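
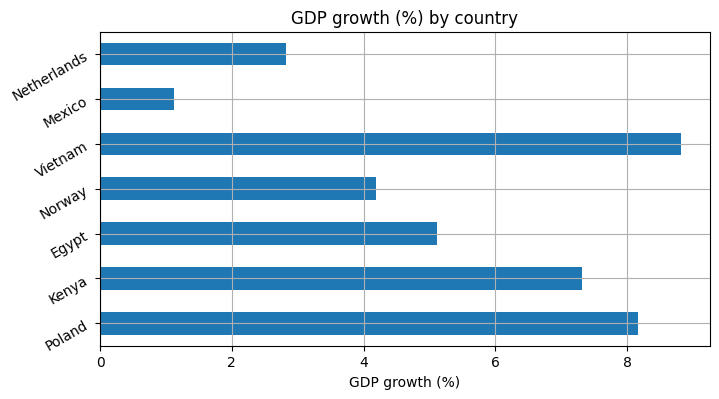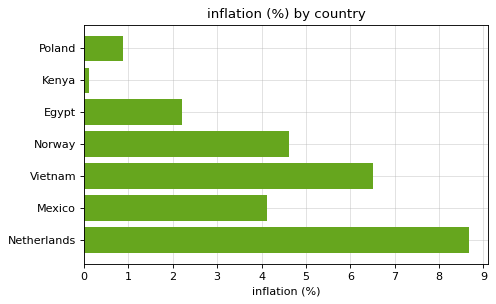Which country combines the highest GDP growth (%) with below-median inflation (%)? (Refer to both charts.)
Chart 2 median inflation (%) ≈ 4; below-median countries: Poland, Kenya, Egypt. Among those, Poland has the highest GDP growth (%) (≈ 8).

Poland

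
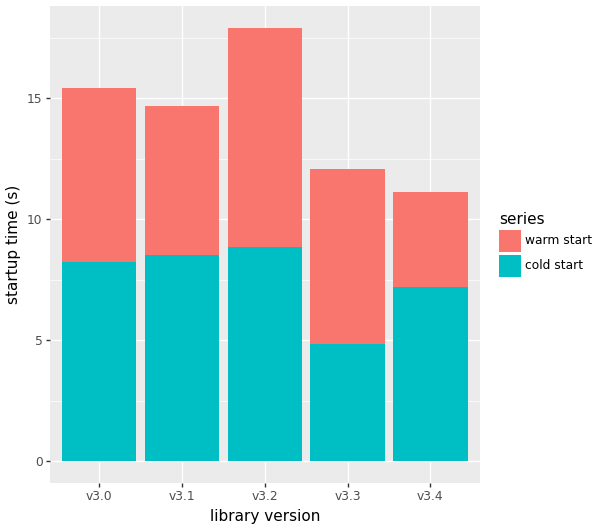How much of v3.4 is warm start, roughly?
≈ 4

warm start top ≈ 12, bottom ≈ 8; segment ≈ 4.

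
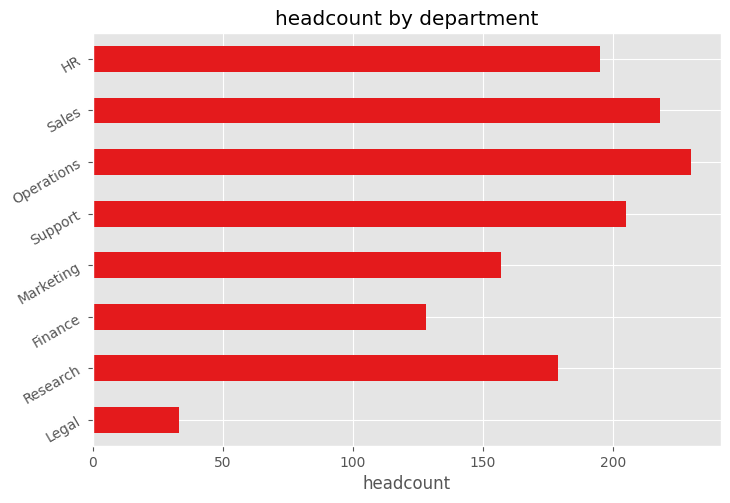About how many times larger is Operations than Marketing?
Operations ≈ 240, Marketing ≈ 160; 240/160 ≈ 1.5.

≈ 1.5×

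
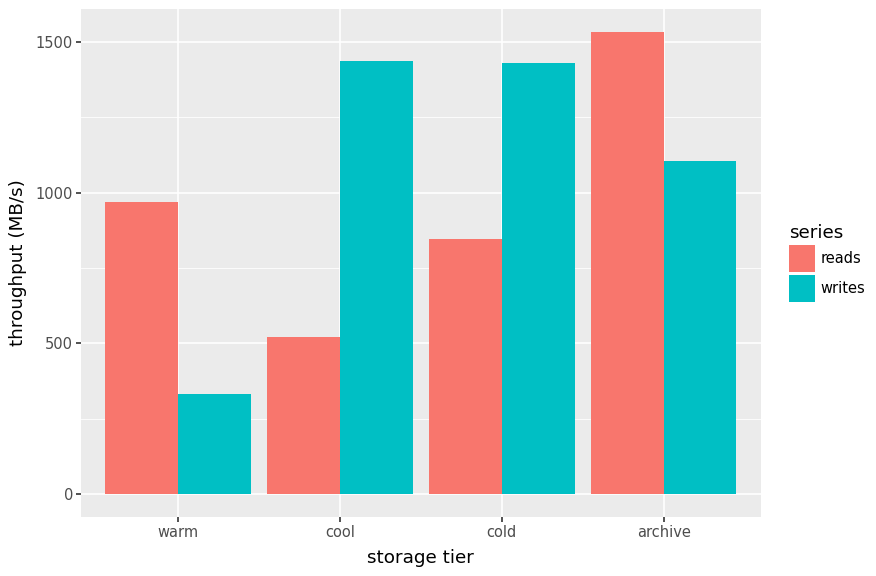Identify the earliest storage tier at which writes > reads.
warm: writes ≈ 400 vs reads ≈ 1000 (not yet); cool: writes ≈ 1400 vs reads ≈ 600 (first crossover).

cool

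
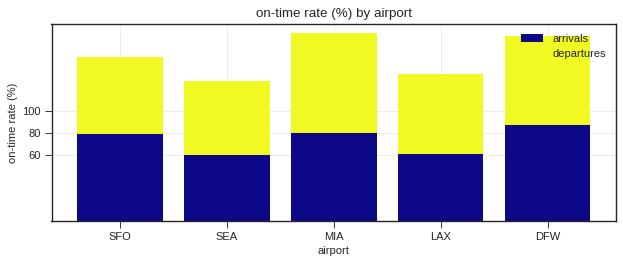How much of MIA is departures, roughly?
departures top ≈ 180, bottom ≈ 80; segment ≈ 100.

≈ 100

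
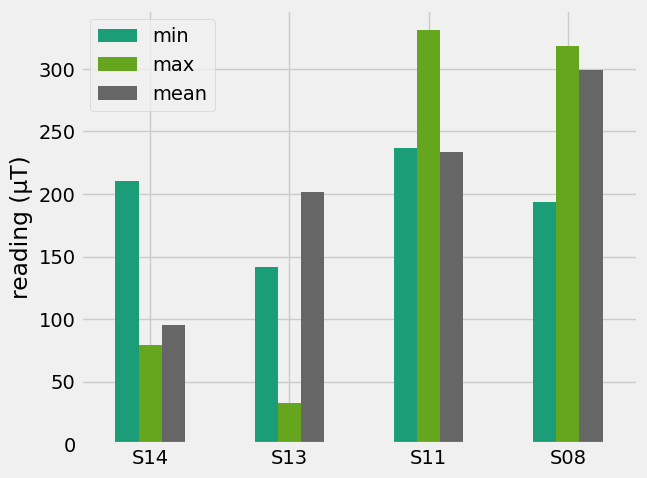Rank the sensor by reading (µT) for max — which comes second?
Top 3 for max: S11 ≈ 350, S08 ≈ 300, S14 ≈ 100.

S08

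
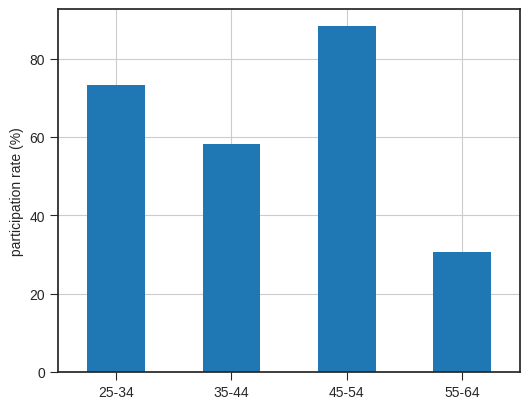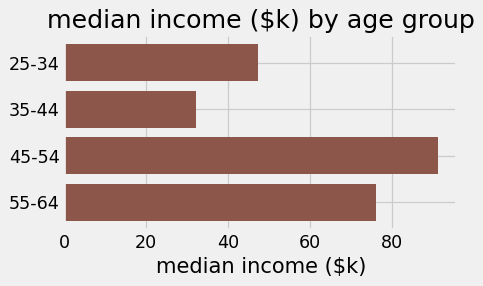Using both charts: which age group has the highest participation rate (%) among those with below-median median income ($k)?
25-34

Chart 2 median median income ($k) ≈ 60; below-median age groups: 25-34, 35-44. Among those, 25-34 has the highest participation rate (%) (≈ 70).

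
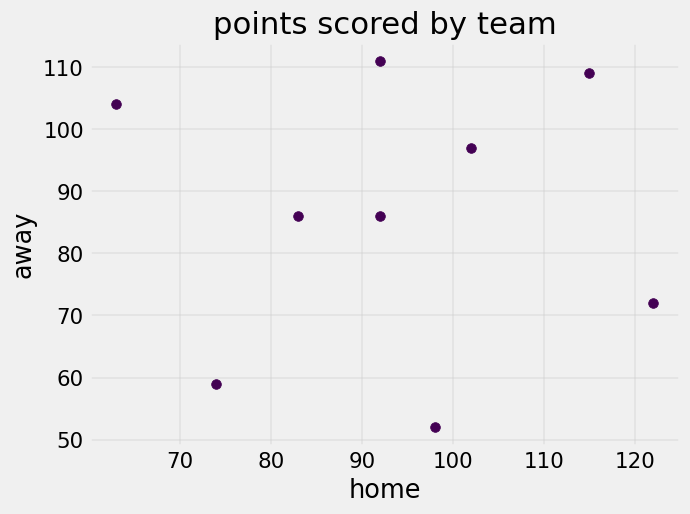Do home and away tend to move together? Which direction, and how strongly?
Points are roughly uncorrelated; weak (|r| ≈ 0.0).

no clear correlation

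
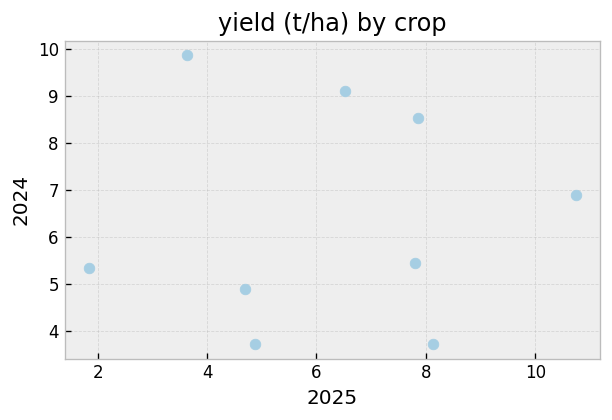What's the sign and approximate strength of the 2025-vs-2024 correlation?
no clear correlation

Points are roughly uncorrelated; weak (|r| ≈ 0.0).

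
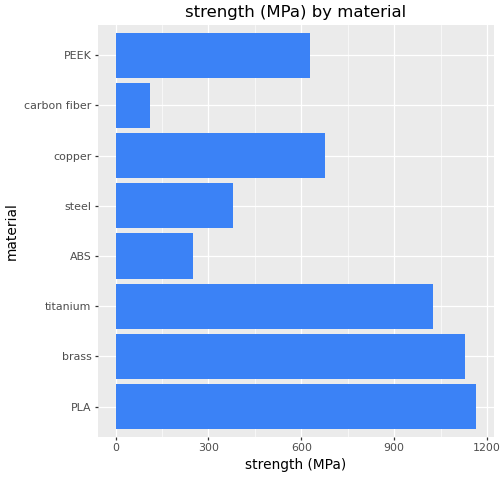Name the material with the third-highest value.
titanium

Top 4: PLA ≈ 1200, brass ≈ 1100, titanium ≈ 1000, copper ≈ 700.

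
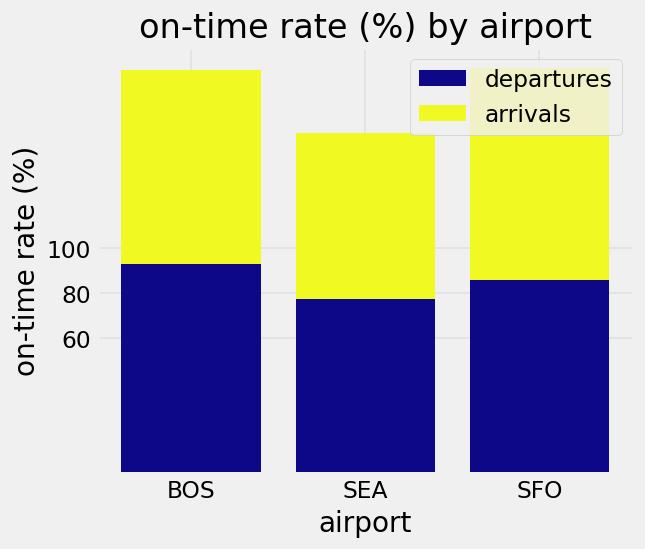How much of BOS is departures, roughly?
≈ 100

departures top ≈ 100, bottom ≈ 0; segment ≈ 100.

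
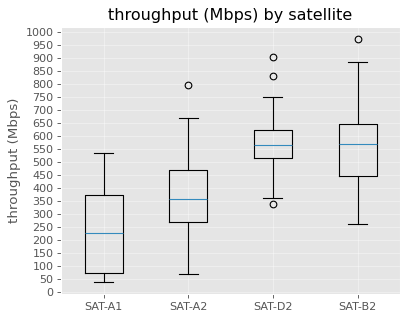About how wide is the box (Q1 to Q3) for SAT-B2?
Q3 ≈ 650, Q1 ≈ 450; IQR ≈ 200.

≈ 200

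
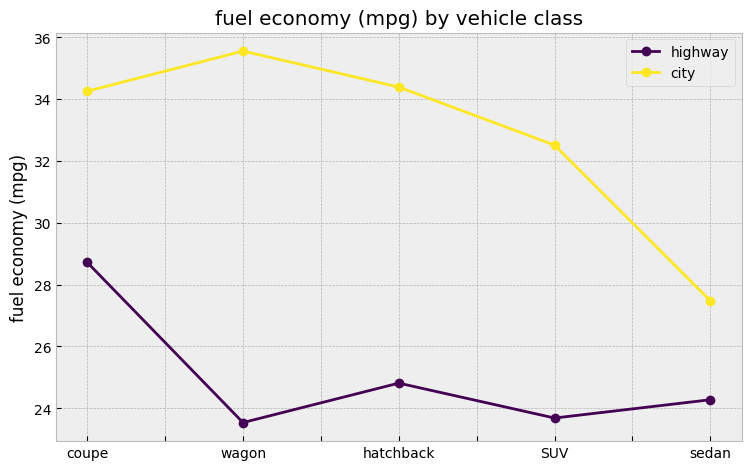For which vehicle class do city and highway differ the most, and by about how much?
wagon: city ≈ 36, highway ≈ 24 → gap ≈ 12. Next-largest (hatchback) is only ≈ 10.

wagon, ≈ 12 mpg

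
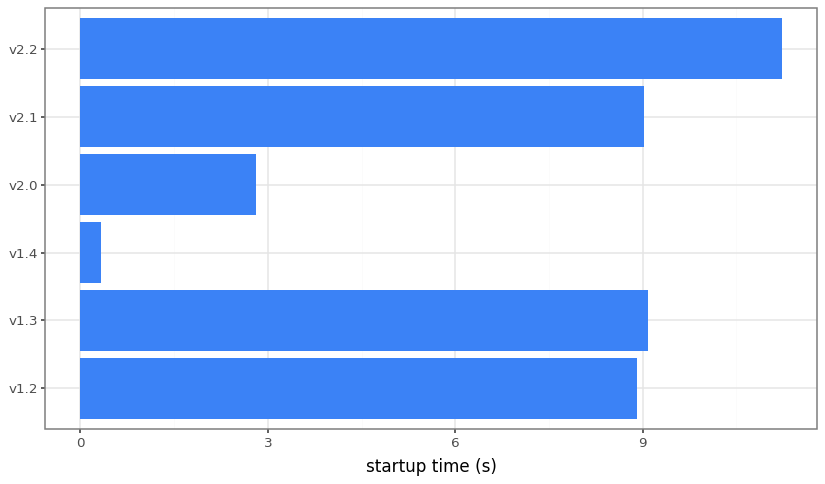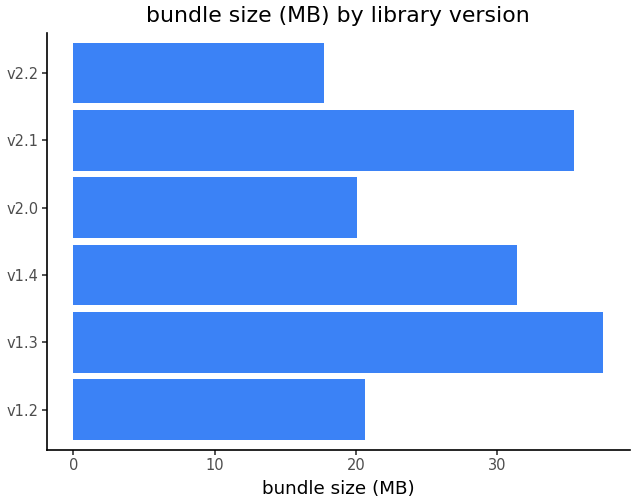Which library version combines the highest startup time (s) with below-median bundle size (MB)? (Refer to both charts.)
Chart 2 median bundle size (MB) ≈ 25; below-median library versions: v1.2, v2.0, v2.2. Among those, v2.2 has the highest startup time (s) (≈ 12).

v2.2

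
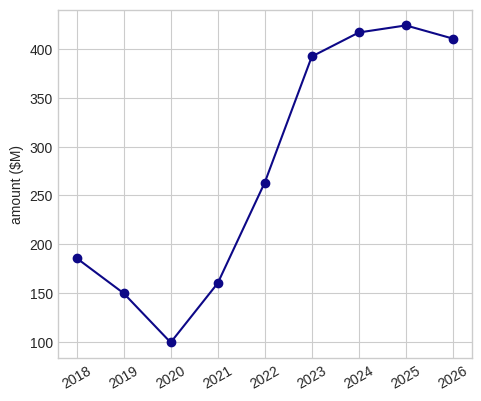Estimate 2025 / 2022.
≈ 1.6×

2025 ≈ 400, 2022 ≈ 250; 400/250 ≈ 1.6.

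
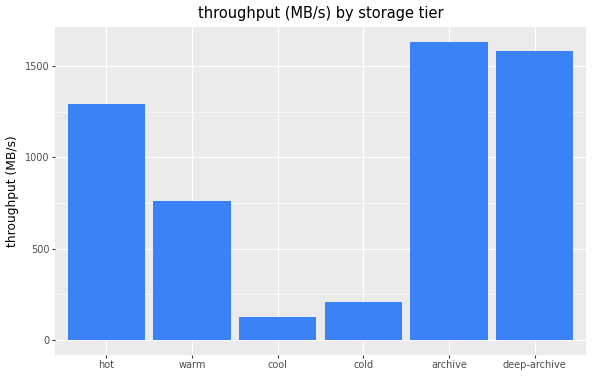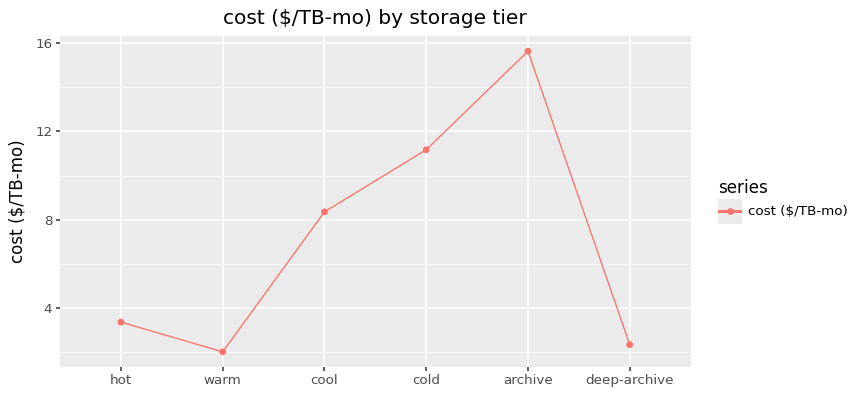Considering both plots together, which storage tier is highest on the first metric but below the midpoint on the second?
Chart 2 median cost ($/TB-mo) ≈ 6; below-median storage tiers: hot, warm, deep-archive. Among those, deep-archive has the highest throughput (MB/s) (≈ 1600).

deep-archive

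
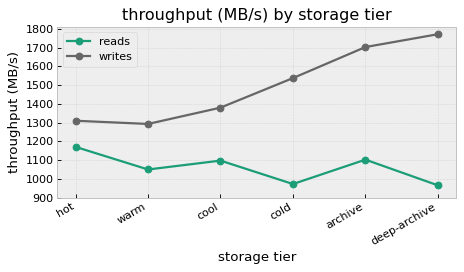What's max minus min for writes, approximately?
≈ 500

Max deep-archive ≈ 1800, min warm ≈ 1300; range ≈ 500.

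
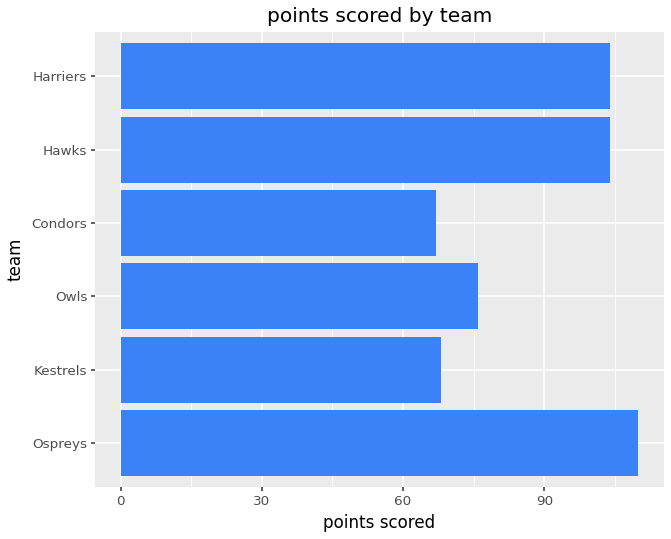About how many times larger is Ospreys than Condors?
≈ 1.57×

Ospreys ≈ 110, Condors ≈ 70; 110/70 ≈ 1.57.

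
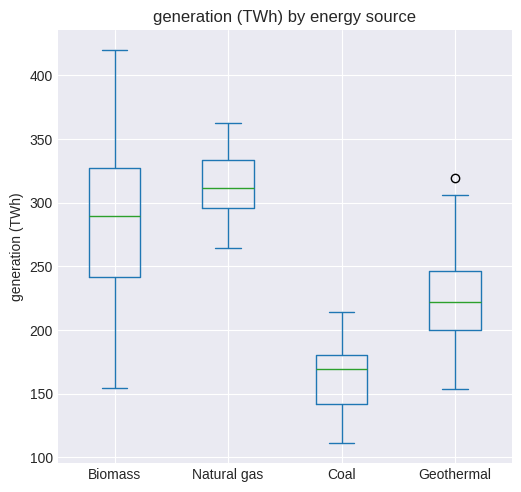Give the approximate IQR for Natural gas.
Q3 ≈ 340, Q1 ≈ 300; IQR ≈ 40.

≈ 40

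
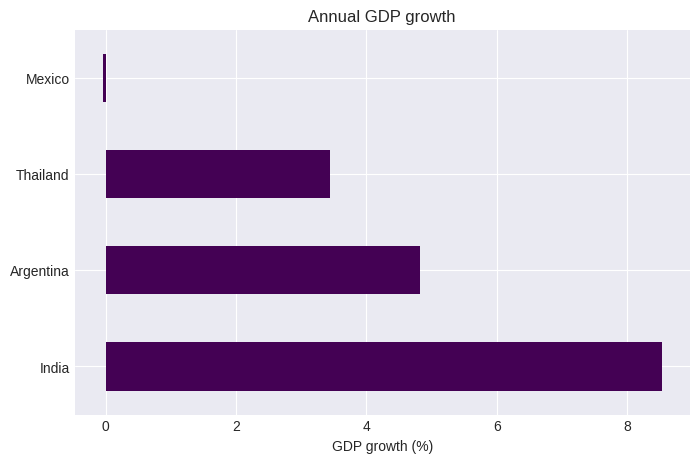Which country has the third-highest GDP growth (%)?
Top 4: India ≈ 9, Argentina ≈ 5, Thailand ≈ 3, Mexico ≈ 0.

Thailand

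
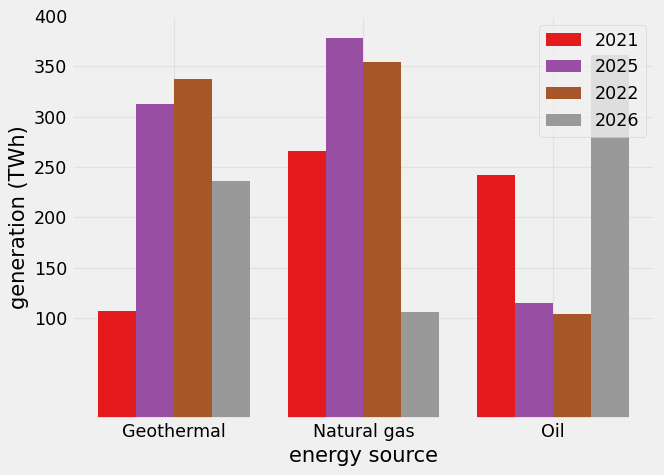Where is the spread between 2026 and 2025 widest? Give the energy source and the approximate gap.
Natural gas: 2026 ≈ 100, 2025 ≈ 400 → gap ≈ 300. Next-largest (Oil) is only ≈ 250.

Natural gas, ≈ 300 TWh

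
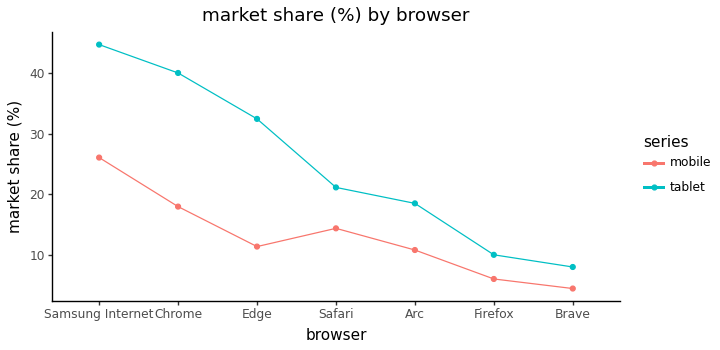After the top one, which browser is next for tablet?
Chrome

Top 3 for tablet: Samsung Internet ≈ 45, Chrome ≈ 40, Edge ≈ 30.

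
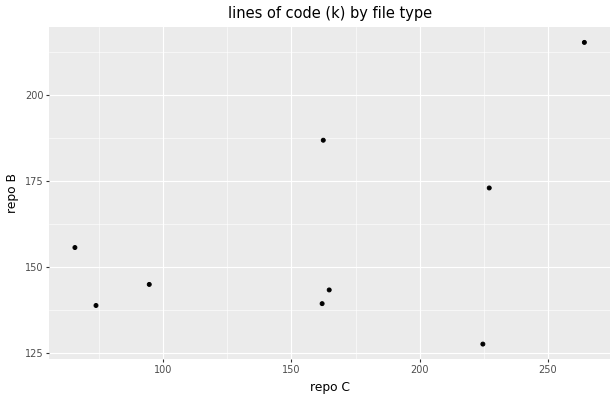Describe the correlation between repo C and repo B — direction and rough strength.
Points are positively correlated; moderate (|r| ≈ 0.5).

positive, moderate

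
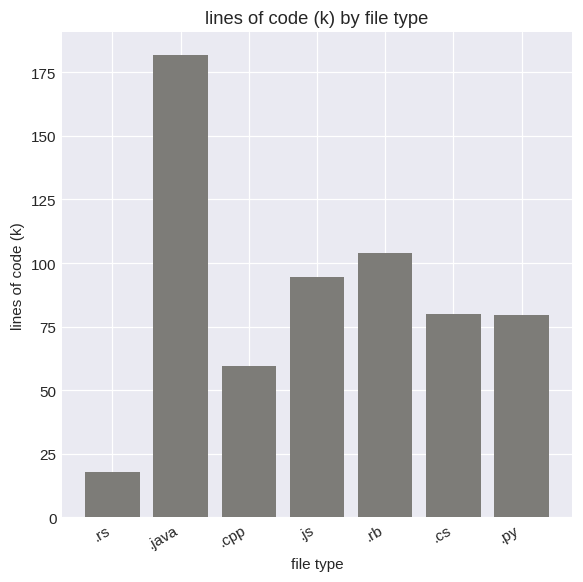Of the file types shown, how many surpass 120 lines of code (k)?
Above 120: .java.

1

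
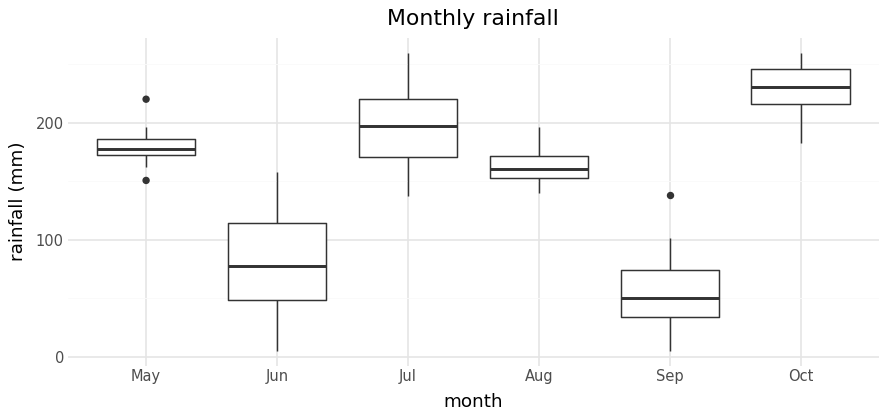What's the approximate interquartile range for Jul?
≈ 40

Q3 ≈ 220, Q1 ≈ 180; IQR ≈ 40.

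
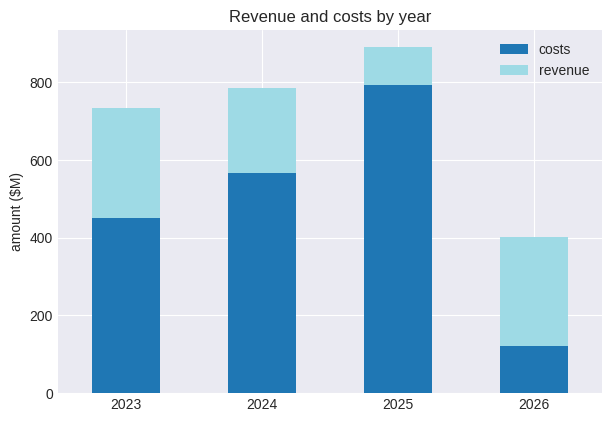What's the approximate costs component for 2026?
≈ 100

costs top ≈ 100, bottom ≈ 0; segment ≈ 100.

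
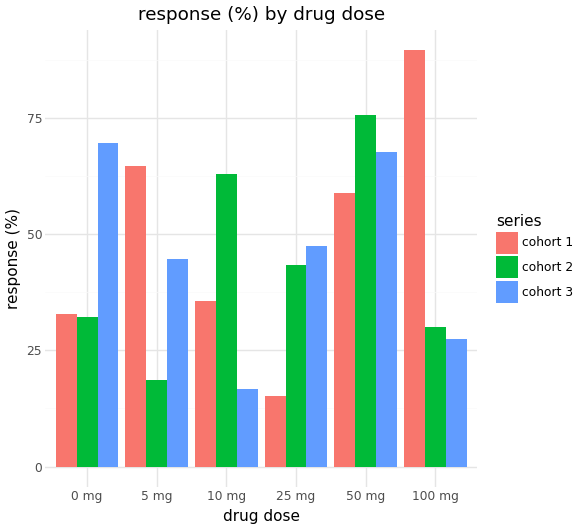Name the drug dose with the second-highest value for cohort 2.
10 mg

Top 3 for cohort 2: 50 mg ≈ 80, 10 mg ≈ 60, 25 mg ≈ 40.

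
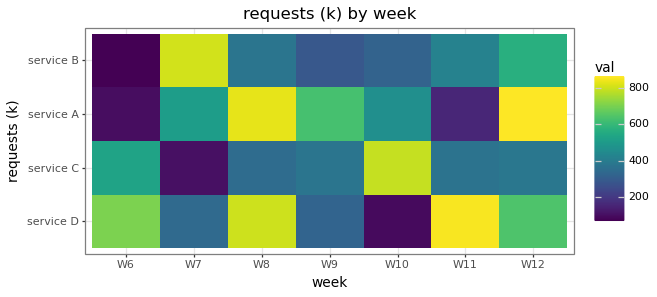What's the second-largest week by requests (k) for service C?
Top 3 for service C: W10 ≈ 800, W6 ≈ 500, W12 ≈ 400.

W6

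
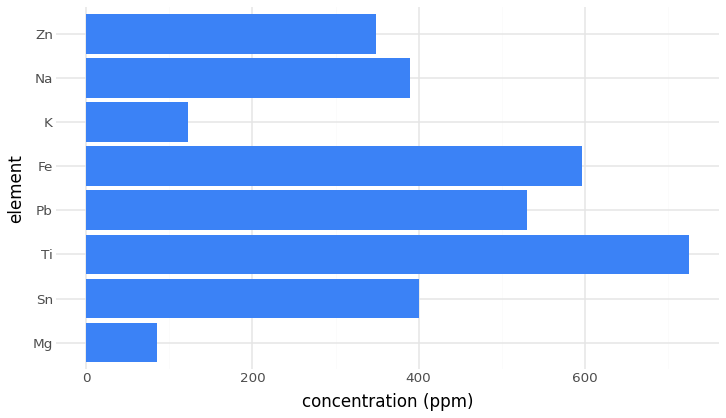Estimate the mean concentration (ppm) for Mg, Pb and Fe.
≈ 400

(100 + 500 + 600) / 3 ≈ 400.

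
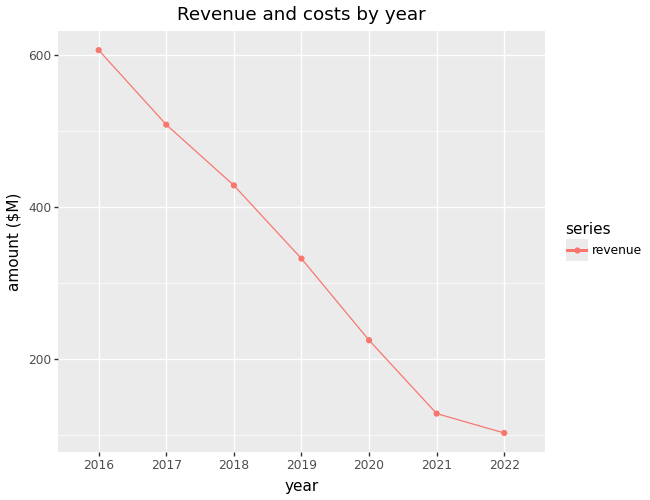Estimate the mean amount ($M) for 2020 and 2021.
≈ 175

(200 + 150) / 2 ≈ 175.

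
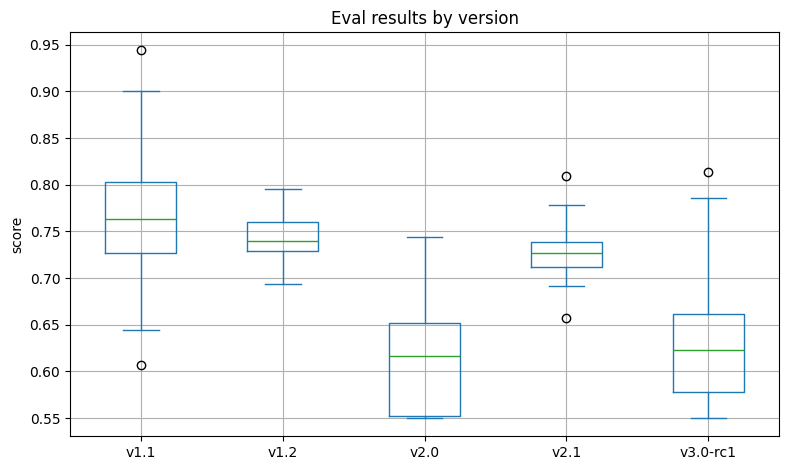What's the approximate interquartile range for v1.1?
Q3 ≈ 0.80, Q1 ≈ 0.72; IQR ≈ 0.08.

≈ 0.08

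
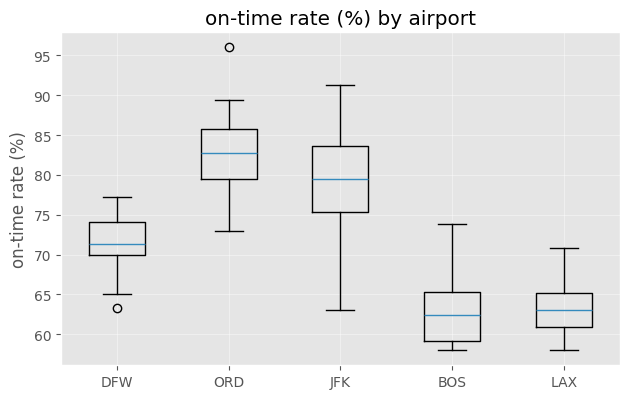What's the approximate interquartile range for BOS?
Q3 ≈ 66, Q1 ≈ 60; IQR ≈ 6.

≈ 6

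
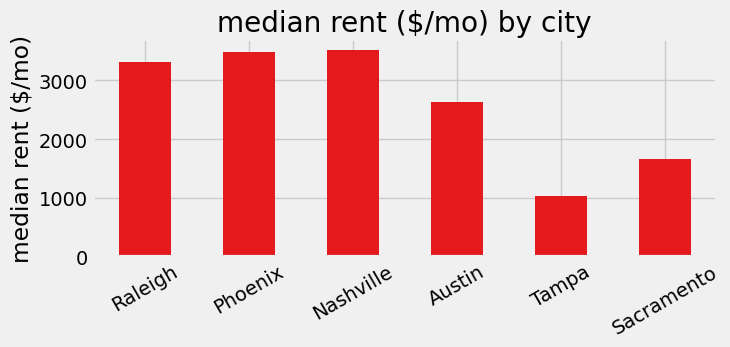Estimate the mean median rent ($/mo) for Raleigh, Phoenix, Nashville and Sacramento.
(3500 + 3500 + 3500 + 1500) / 4 ≈ 3000.

≈ 3000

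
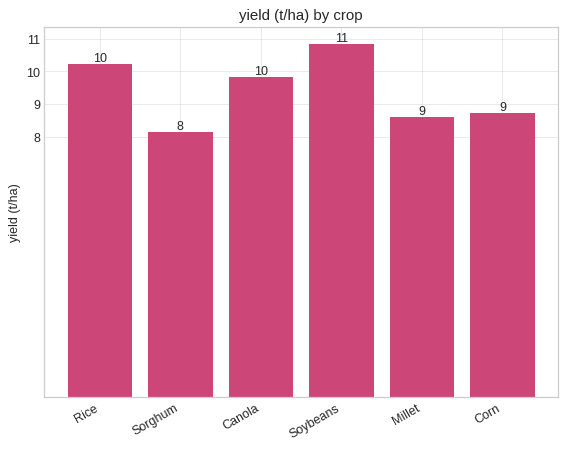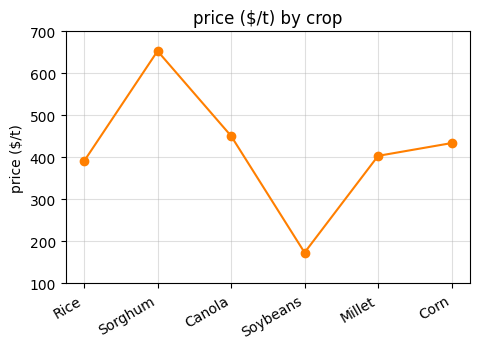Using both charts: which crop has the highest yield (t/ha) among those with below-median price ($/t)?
Chart 2 median price ($/t) ≈ 400; below-median crops: Rice, Soybeans, Millet. Among those, Soybeans has the highest yield (t/ha) (≈ 11).

Soybeans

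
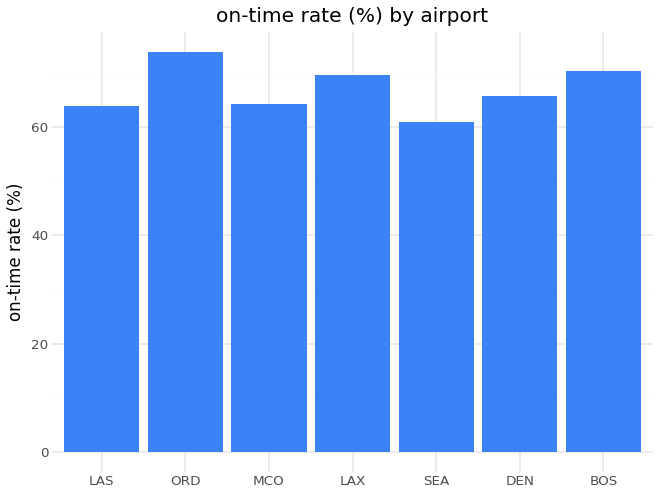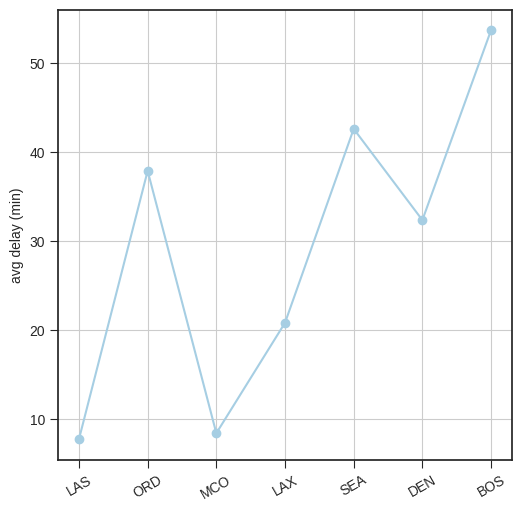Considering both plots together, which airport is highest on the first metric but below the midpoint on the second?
Chart 2 median avg delay (min) ≈ 30; below-median airports: LAS, MCO, LAX. Among those, LAX has the highest on-time rate (%) (≈ 70).

LAX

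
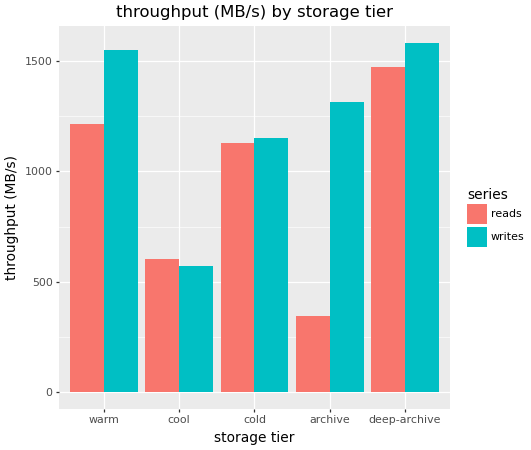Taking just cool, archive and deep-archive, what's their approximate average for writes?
≈ 1200

(600 + 1400 + 1600) / 3 ≈ 1200.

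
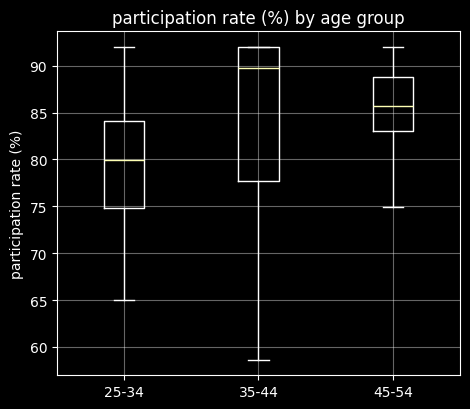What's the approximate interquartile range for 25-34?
≈ 9

Q3 ≈ 84, Q1 ≈ 75; IQR ≈ 9.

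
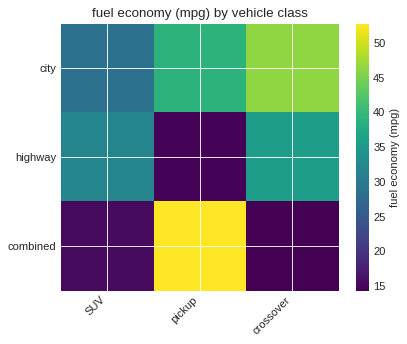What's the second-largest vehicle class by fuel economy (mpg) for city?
pickup

Top 3 for city: crossover ≈ 45, pickup ≈ 40, SUV ≈ 30.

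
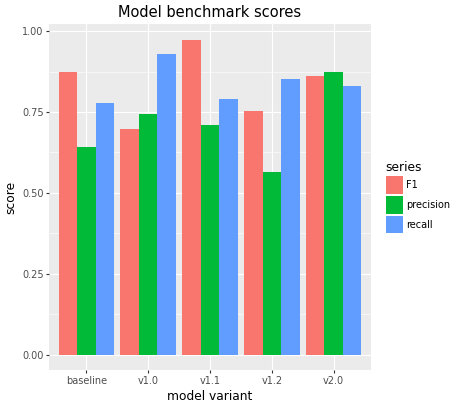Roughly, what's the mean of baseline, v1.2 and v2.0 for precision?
(0.6 + 0.6 + 0.9) / 3 ≈ 0.7.

≈ 0.7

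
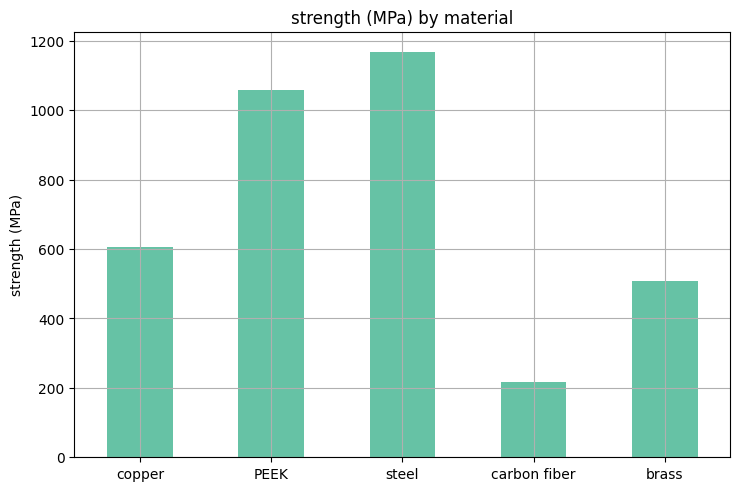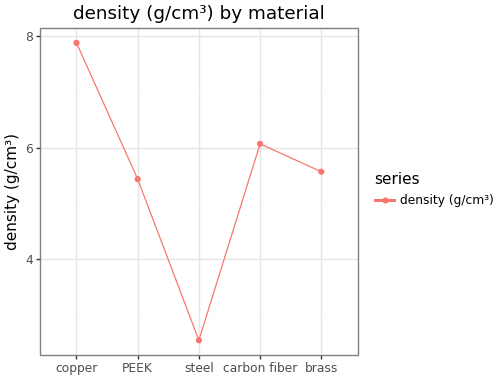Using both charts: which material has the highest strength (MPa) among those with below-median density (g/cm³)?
steel

Chart 2 median density (g/cm³) ≈ 6; below-median materials: PEEK, steel. Among those, steel has the highest strength (MPa) (≈ 1200).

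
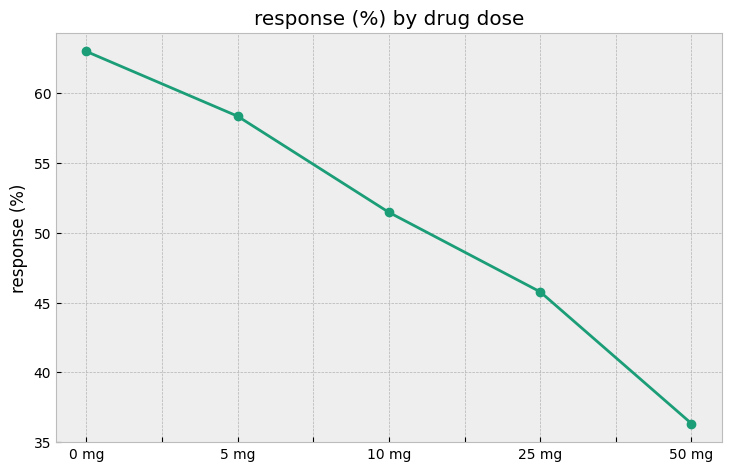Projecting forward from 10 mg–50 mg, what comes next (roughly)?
≈ 27.5

Last three: 50, 45, 35 → slope ≈ -7.5/step → next ≈ 27.5.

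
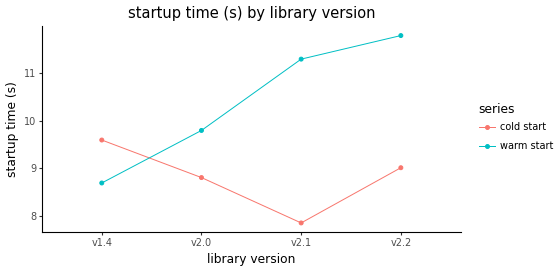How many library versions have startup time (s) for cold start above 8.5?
Above 8.5: v1.4, v2.0, v2.2.

3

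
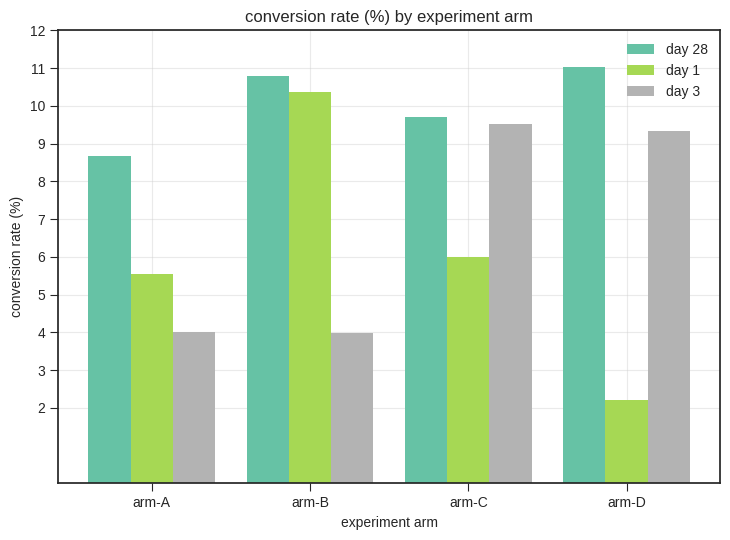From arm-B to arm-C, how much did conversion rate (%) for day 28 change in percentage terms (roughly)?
arm-B ≈ 11, arm-C ≈ 10; (10 − 11) / 11 ≈ -9.1%.

≈ -9.1%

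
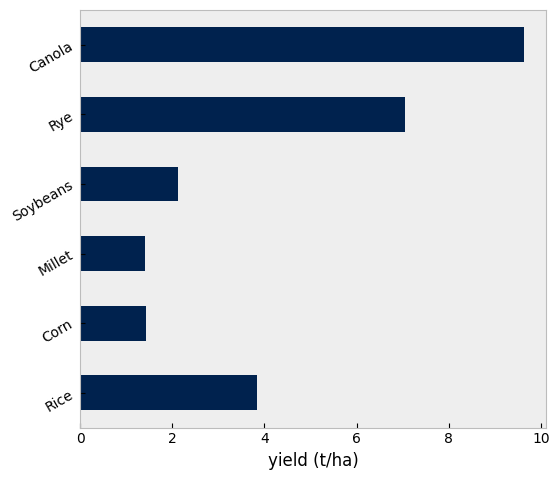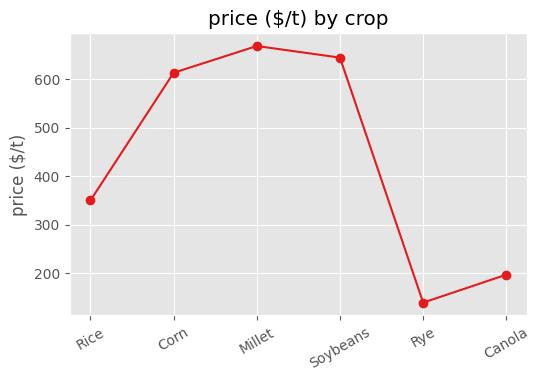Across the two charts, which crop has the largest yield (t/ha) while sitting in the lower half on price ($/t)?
Chart 2 median price ($/t) ≈ 500; below-median crops: Rice, Rye, Canola. Among those, Canola has the highest yield (t/ha) (≈ 10).

Canola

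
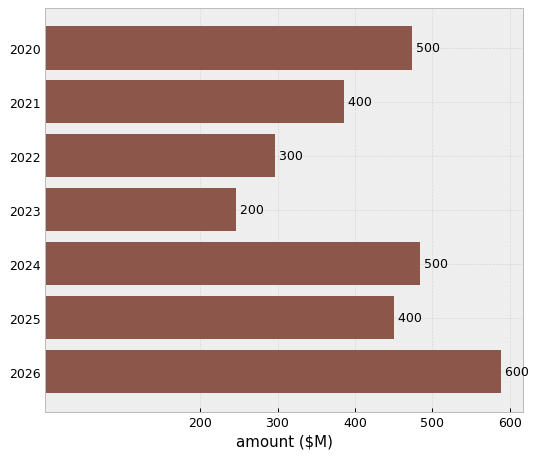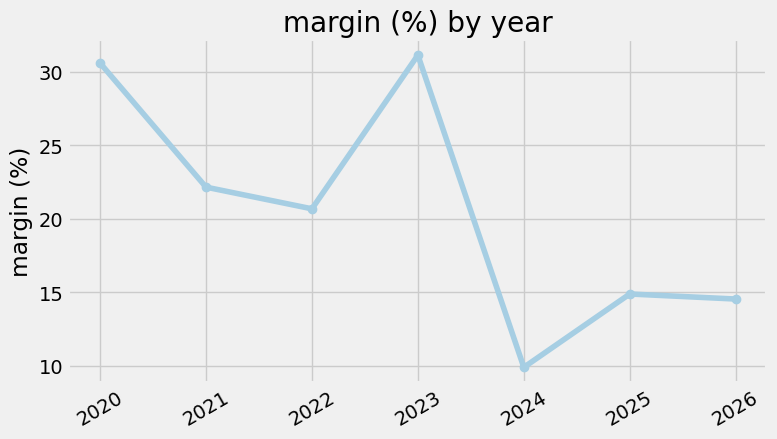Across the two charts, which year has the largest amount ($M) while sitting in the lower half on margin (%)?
Chart 2 median margin (%) ≈ 20; below-median years: 2024, 2025, 2026. Among those, 2026 has the highest amount ($M) (≈ 600).

2026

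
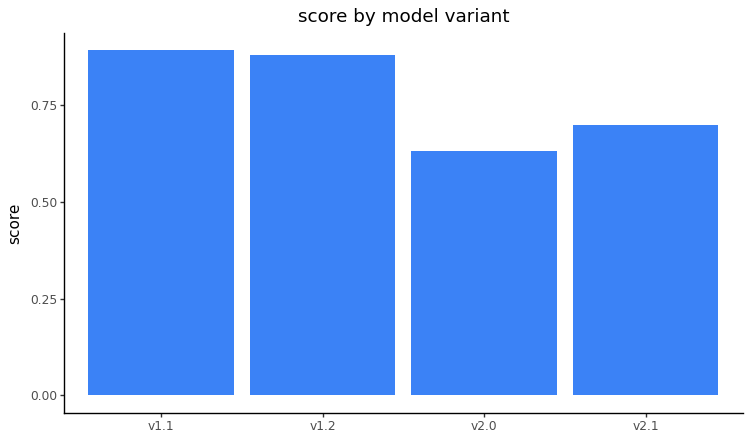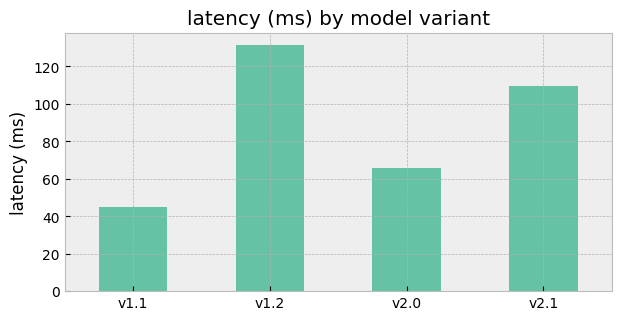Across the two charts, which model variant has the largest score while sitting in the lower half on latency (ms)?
v1.1

Chart 2 median latency (ms) ≈ 80; below-median model variants: v1.1, v2.0. Among those, v1.1 has the highest score (≈ 0.9).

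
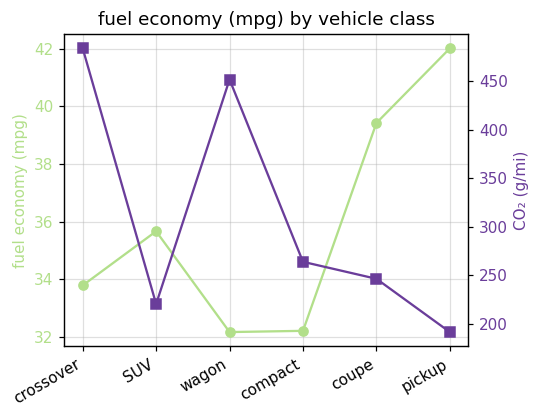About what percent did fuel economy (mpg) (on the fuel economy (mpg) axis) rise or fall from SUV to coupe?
SUV ≈ 36, coupe ≈ 39; (39 − 36) / 36 ≈ +8.3%.

≈ +8.3%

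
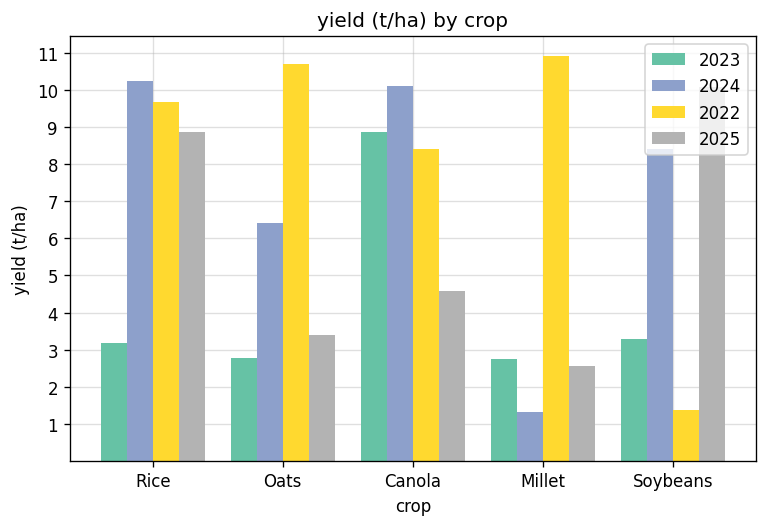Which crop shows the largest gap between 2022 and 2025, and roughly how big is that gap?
Soybeans, ≈ 9 t/ha

Soybeans: 2022 ≈ 1, 2025 ≈ 10 → gap ≈ 9. Next-largest (Millet) is only ≈ 8.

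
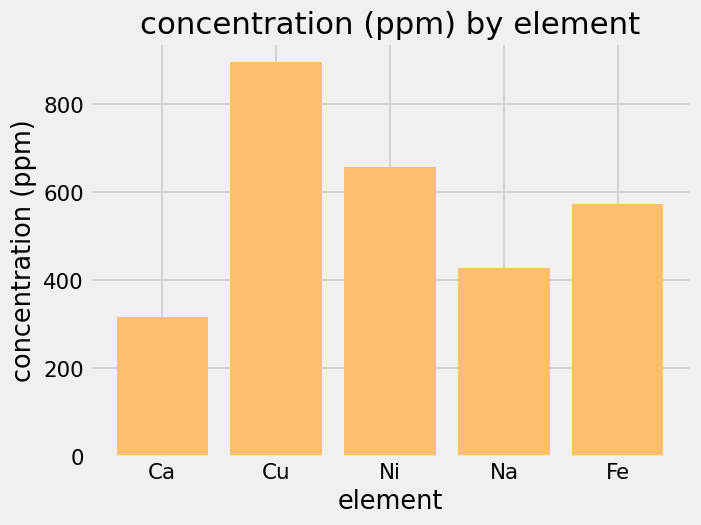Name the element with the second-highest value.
Ni

Top 3: Cu ≈ 900, Ni ≈ 700, Fe ≈ 600.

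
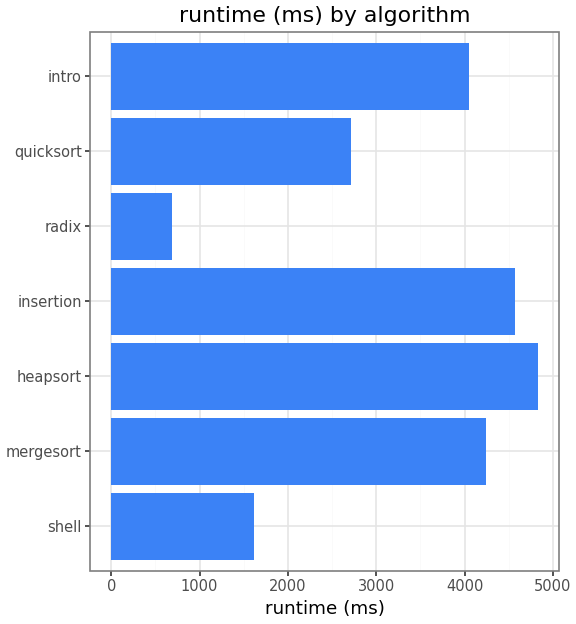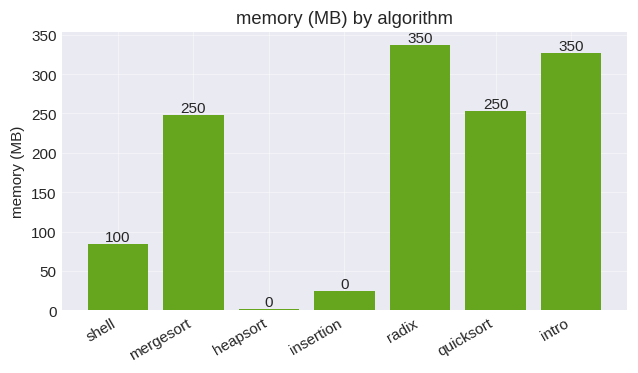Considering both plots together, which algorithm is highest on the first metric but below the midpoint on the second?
heapsort

Chart 2 median memory (MB) ≈ 250; below-median algorithms: shell, heapsort, insertion. Among those, heapsort has the highest runtime (ms) (≈ 5000).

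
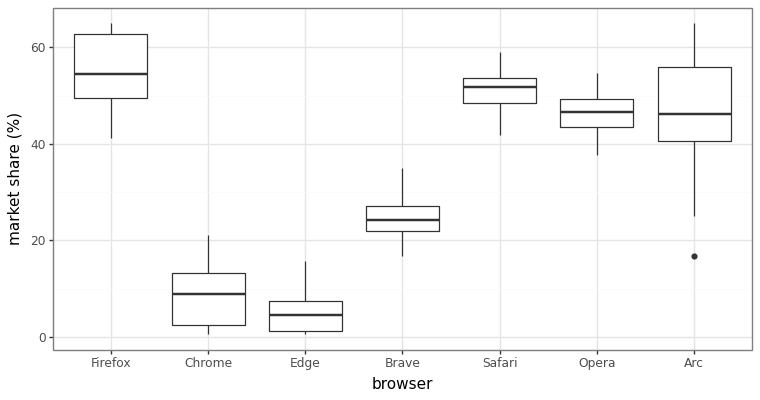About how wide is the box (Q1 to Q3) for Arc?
Q3 ≈ 55, Q1 ≈ 40; IQR ≈ 15.

≈ 15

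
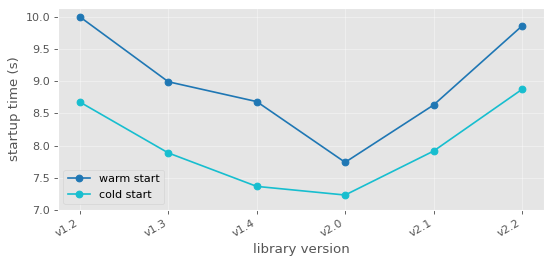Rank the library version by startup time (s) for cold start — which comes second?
v1.2

Top 3 for cold start: v2.2 ≈ 9.0, v1.2 ≈ 8.5, v2.1 ≈ 8.0.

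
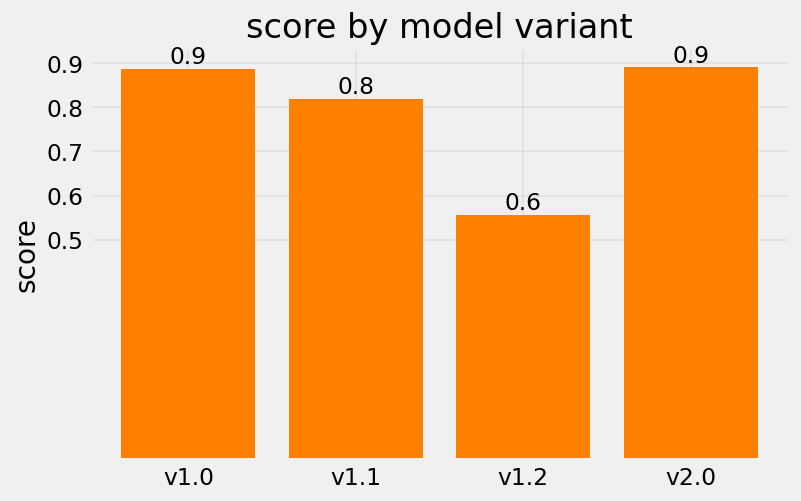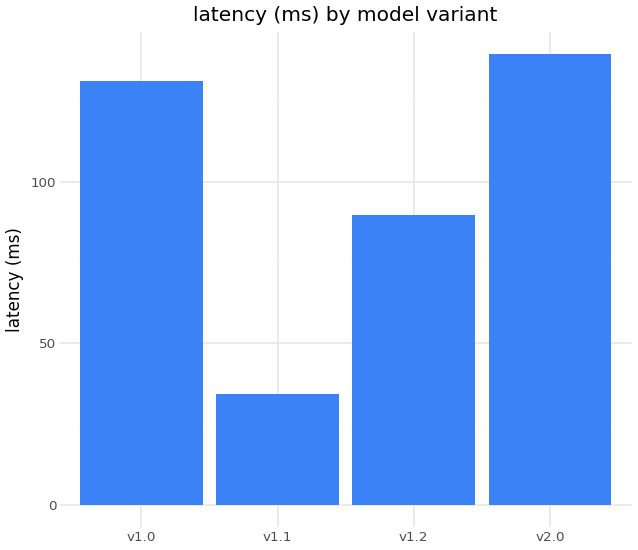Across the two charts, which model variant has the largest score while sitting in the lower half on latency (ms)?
Chart 2 median latency (ms) ≈ 120; below-median model variants: v1.1, v1.2. Among those, v1.1 has the highest score (≈ 0.8).

v1.1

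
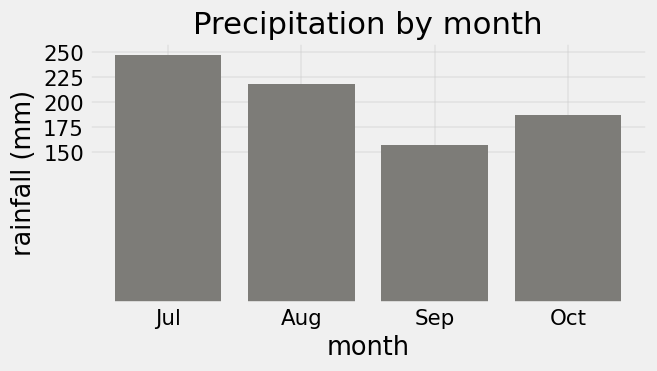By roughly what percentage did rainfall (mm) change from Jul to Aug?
Jul ≈ 250, Aug ≈ 225; (225 − 250) / 250 ≈ -10%.

≈ -10%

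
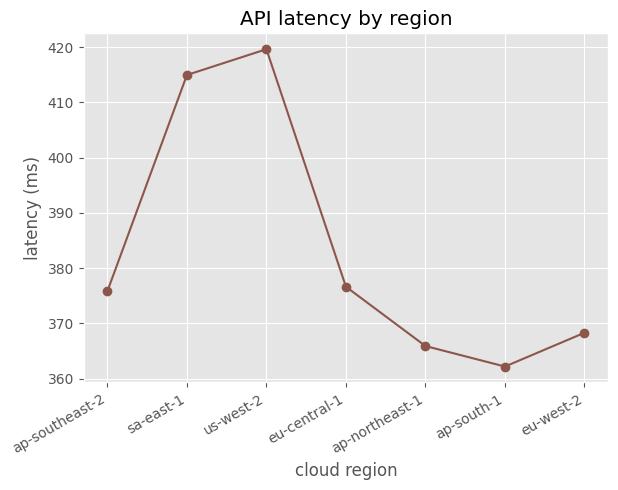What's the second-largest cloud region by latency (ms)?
sa-east-1

Top 3: us-west-2 ≈ 420, sa-east-1 ≈ 415, eu-central-1 ≈ 375.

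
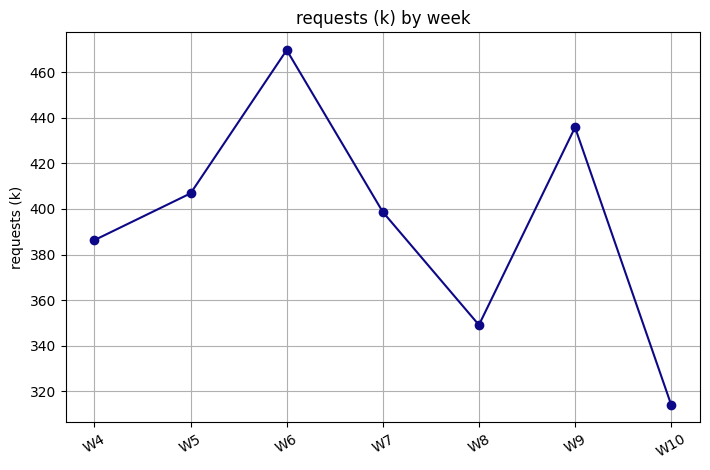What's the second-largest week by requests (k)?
W9

Top 3: W6 ≈ 460, W9 ≈ 440, W5 ≈ 400.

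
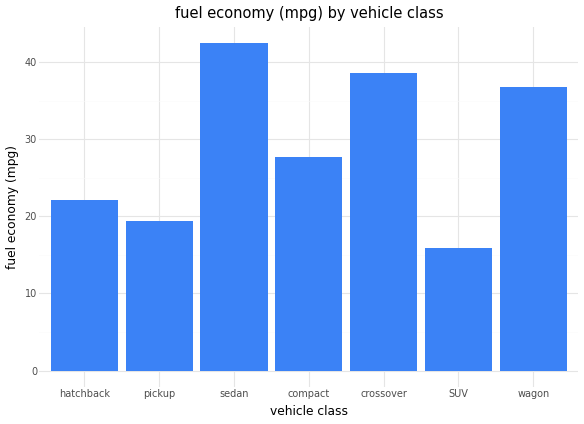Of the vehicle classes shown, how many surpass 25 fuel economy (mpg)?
Above 25: sedan, compact, crossover, wagon.

4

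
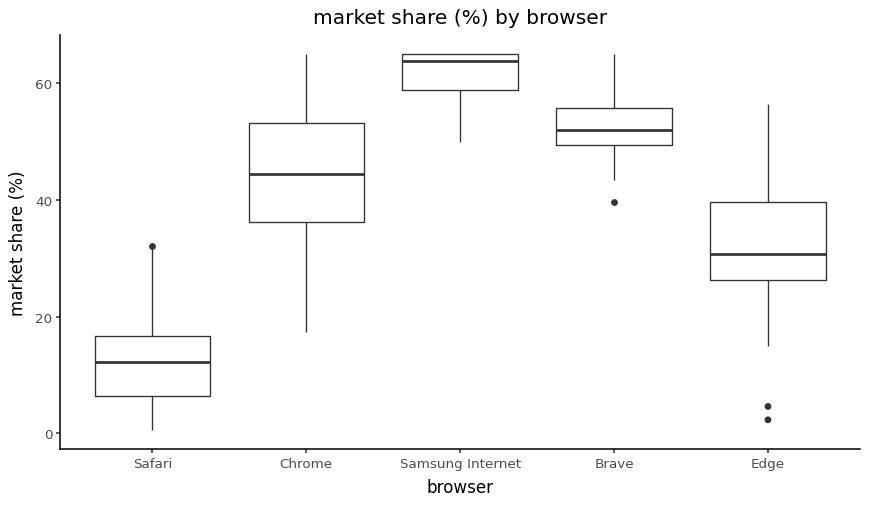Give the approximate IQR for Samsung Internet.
Q3 ≈ 65, Q1 ≈ 60; IQR ≈ 5.

≈ 5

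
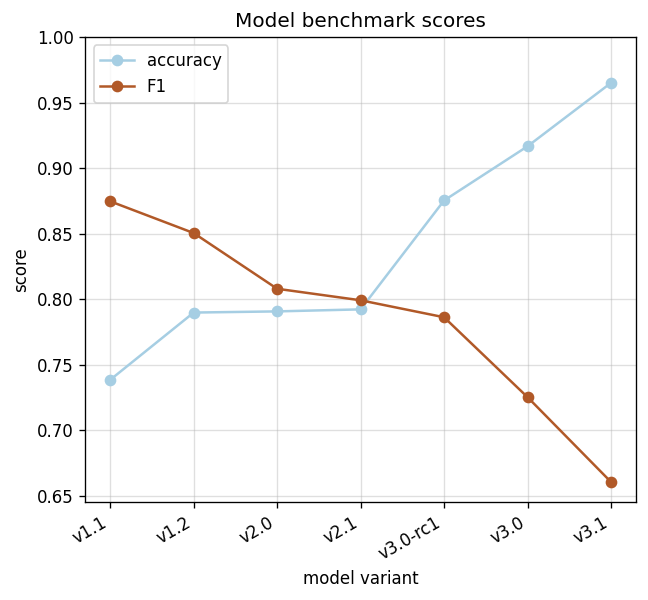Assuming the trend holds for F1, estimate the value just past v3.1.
Last three: 0.80, 0.75, 0.65 → slope ≈ -0.075/step → next ≈ 0.575.

≈ 0.575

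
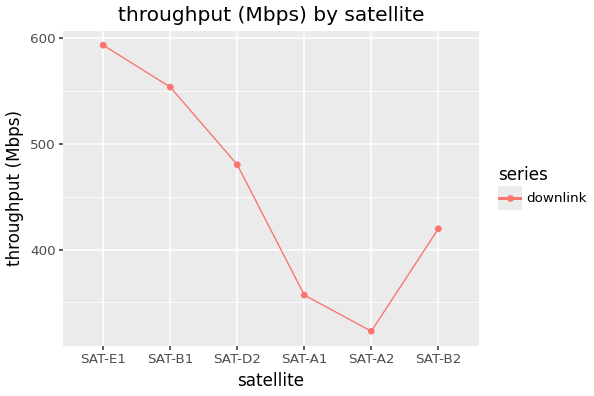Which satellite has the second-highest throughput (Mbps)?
Top 3: SAT-E1 ≈ 600, SAT-B1 ≈ 550, SAT-D2 ≈ 475.

SAT-B1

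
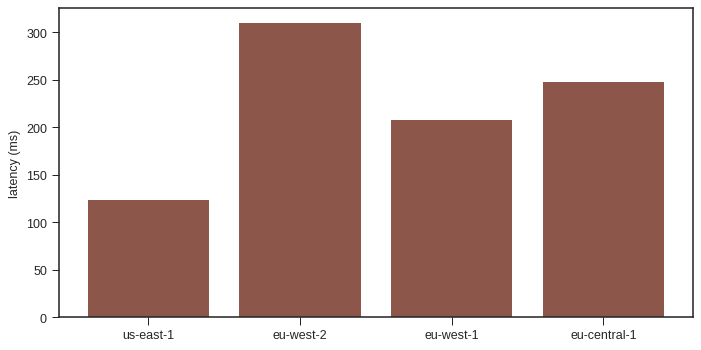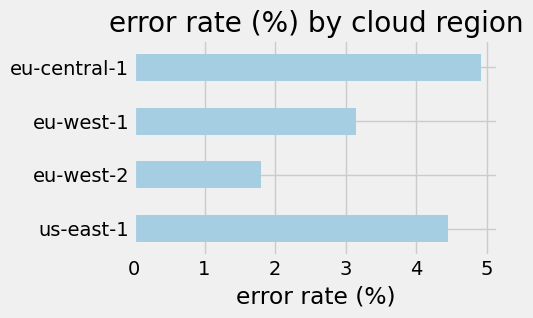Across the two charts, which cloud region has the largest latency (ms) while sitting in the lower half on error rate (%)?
Chart 2 median error rate (%) ≈ 4; below-median cloud regions: eu-west-2, eu-west-1. Among those, eu-west-2 has the highest latency (ms) (≈ 300).

eu-west-2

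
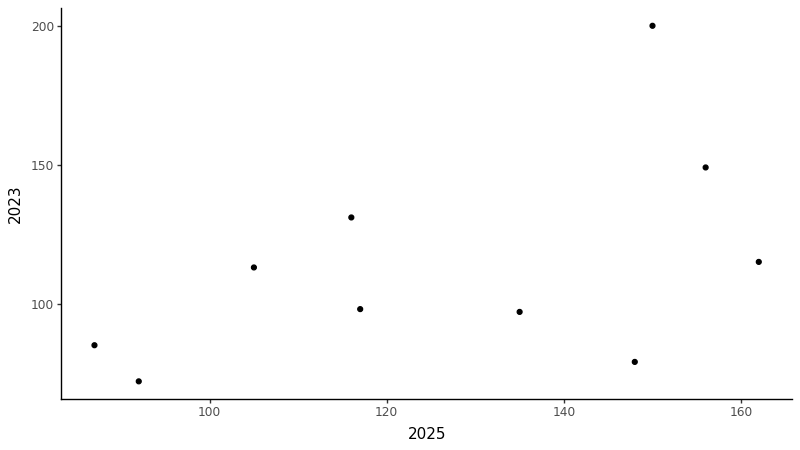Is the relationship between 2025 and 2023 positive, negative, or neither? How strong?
Points are positively correlated; moderate (|r| ≈ 0.5).

positive, moderate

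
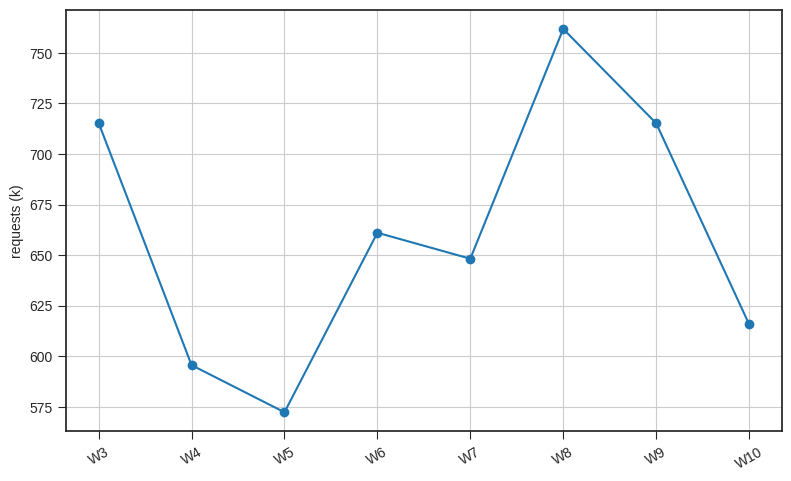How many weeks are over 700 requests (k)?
Above 700: W3, W8, W9.

3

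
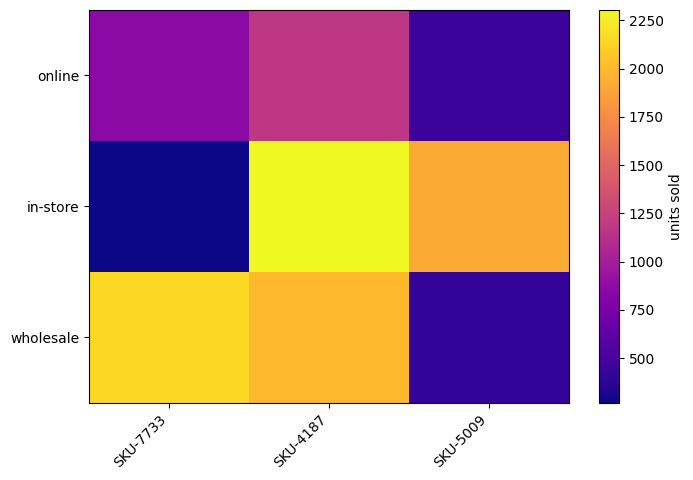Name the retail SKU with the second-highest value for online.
Top 3 for online: SKU-4187 ≈ 1200, SKU-7733 ≈ 800, SKU-5009 ≈ 400.

SKU-7733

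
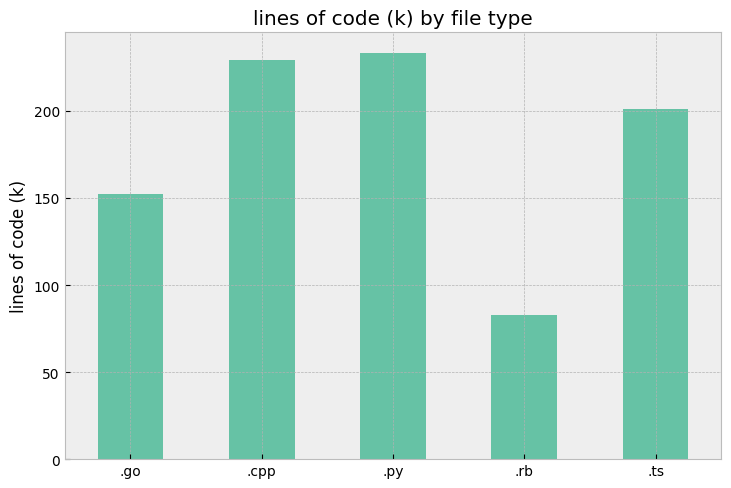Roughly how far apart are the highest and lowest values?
Max .py ≈ 240, min .rb ≈ 80; range ≈ 160.

≈ 160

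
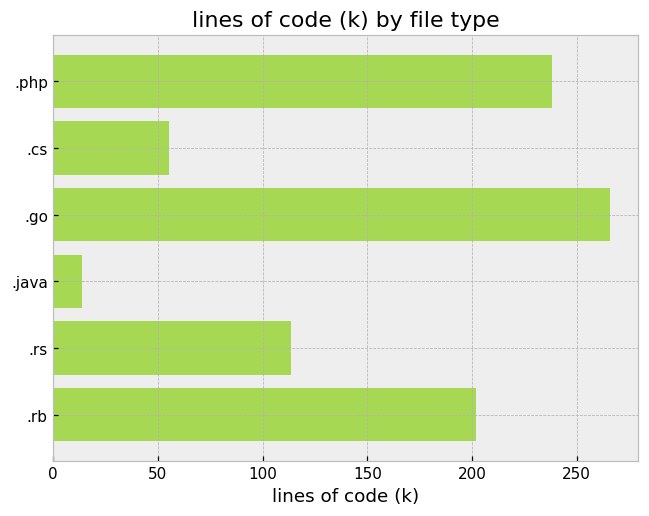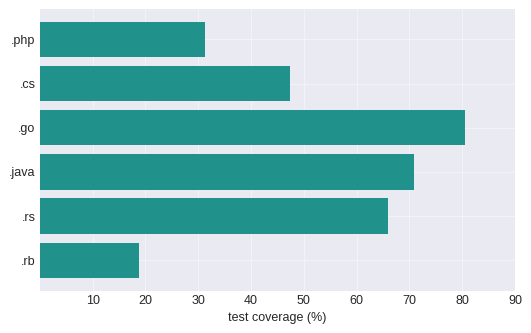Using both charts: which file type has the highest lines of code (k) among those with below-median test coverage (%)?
.php

Chart 2 median test coverage (%) ≈ 60; below-median file types: .php, .cs, .rb. Among those, .php has the highest lines of code (k) (≈ 250).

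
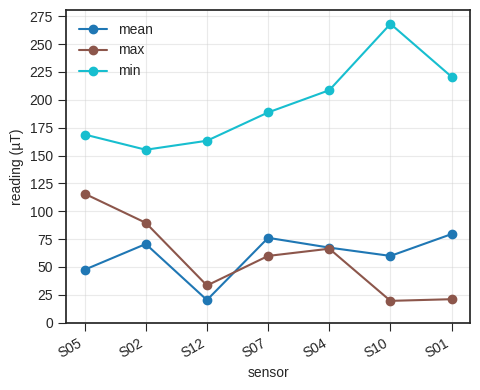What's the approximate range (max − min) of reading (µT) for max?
≈ 100

Max S05 ≈ 125, min S10 ≈ 25; range ≈ 100.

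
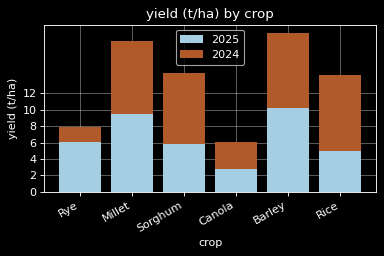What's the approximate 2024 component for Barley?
≈ 10

2024 top ≈ 20, bottom ≈ 10; segment ≈ 10.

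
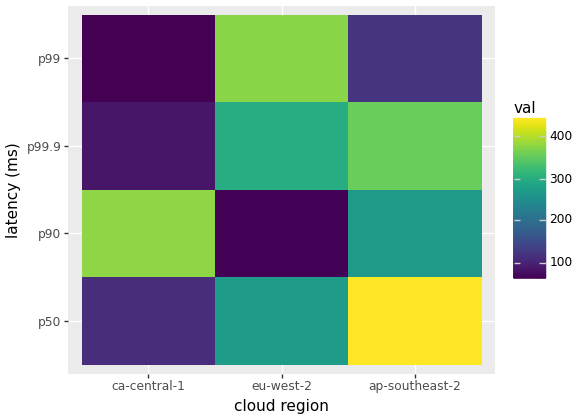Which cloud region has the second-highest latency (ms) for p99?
ap-southeast-2

Top 3 for p99: eu-west-2 ≈ 400, ap-southeast-2 ≈ 100, ca-central-1 ≈ 50.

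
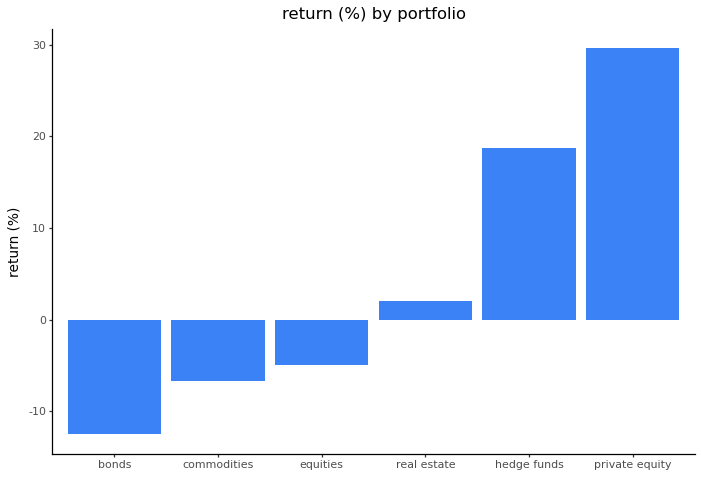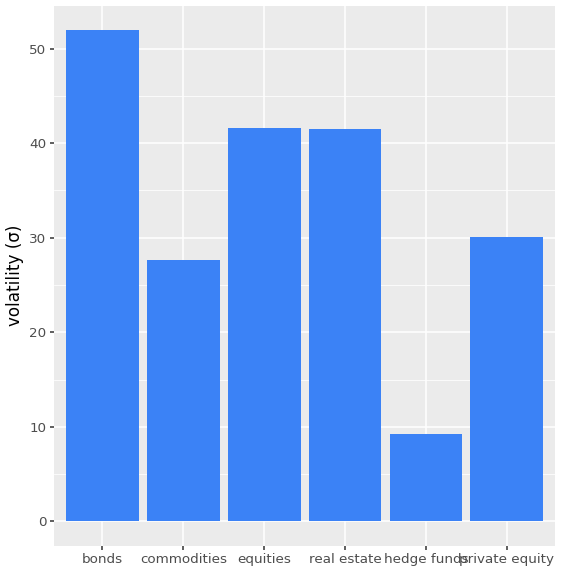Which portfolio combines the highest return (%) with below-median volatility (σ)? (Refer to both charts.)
Chart 2 median volatility (σ) ≈ 35; below-median portfolios: commodities, hedge funds, private equity. Among those, private equity has the highest return (%) (≈ 30).

private equity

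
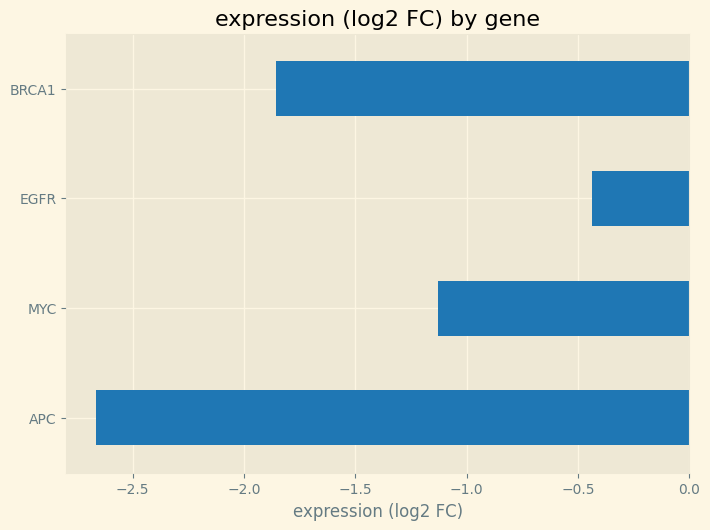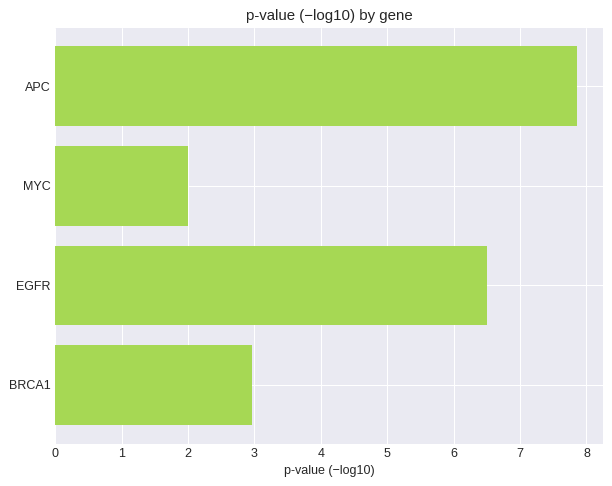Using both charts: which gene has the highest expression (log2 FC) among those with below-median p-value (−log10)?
MYC

Chart 2 median p-value (−log10) ≈ 5; below-median genes: MYC, BRCA1. Among those, MYC has the highest expression (log2 FC) (≈ -1).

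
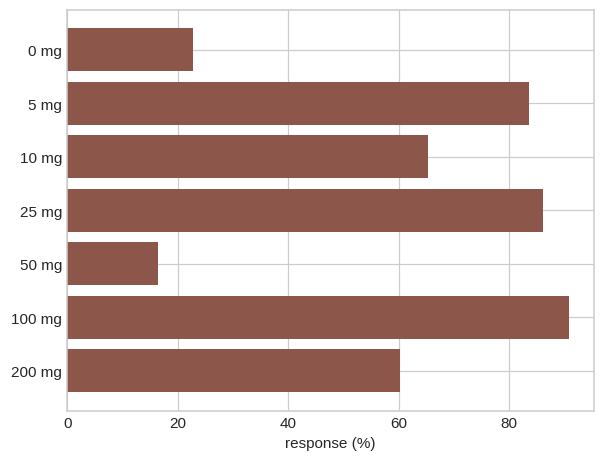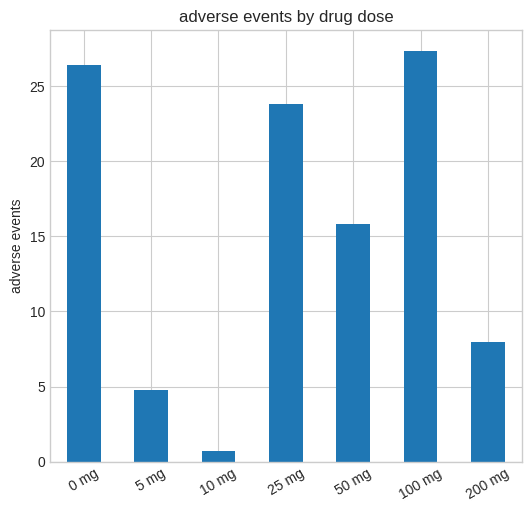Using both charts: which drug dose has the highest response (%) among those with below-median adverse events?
5 mg

Chart 2 median adverse events ≈ 15; below-median drug doses: 5 mg, 10 mg, 200 mg. Among those, 5 mg has the highest response (%) (≈ 80).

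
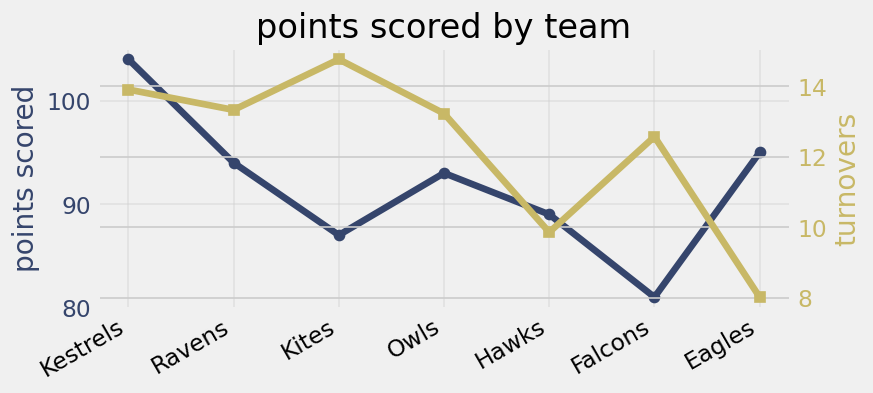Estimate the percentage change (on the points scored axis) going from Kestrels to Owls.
≈ -11.5%

Kestrels ≈ 104, Owls ≈ 92; (92 − 104) / 104 ≈ -11.5%.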